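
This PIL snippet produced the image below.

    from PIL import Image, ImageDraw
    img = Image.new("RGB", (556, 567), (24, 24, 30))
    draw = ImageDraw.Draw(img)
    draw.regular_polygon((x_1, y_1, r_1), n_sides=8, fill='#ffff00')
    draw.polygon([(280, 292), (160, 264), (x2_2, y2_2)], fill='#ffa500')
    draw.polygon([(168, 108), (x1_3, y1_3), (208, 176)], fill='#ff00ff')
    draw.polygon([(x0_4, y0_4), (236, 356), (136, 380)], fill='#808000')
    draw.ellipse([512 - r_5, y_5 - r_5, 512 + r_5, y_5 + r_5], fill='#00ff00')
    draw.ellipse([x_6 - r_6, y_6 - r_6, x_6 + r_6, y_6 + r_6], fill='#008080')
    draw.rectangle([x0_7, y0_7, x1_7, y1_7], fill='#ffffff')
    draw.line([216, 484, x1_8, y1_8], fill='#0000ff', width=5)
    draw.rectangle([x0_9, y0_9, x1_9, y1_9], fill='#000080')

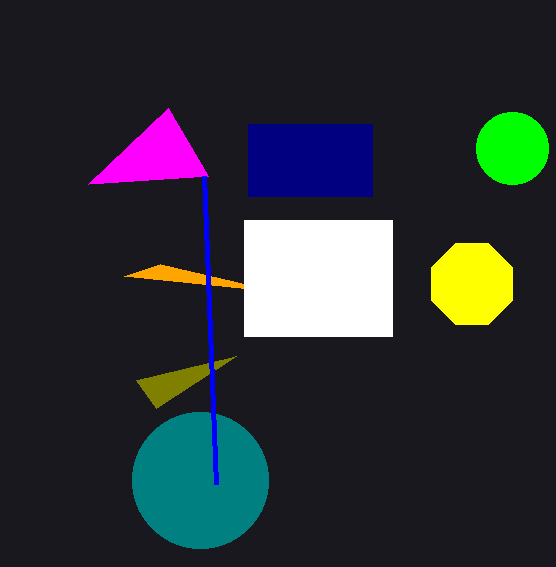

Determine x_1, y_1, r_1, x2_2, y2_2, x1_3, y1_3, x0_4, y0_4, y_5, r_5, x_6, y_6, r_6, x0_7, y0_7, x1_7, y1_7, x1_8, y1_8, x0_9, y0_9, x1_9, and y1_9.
x_1 = 472
y_1 = 284
r_1 = 44
x2_2 = 124
y2_2 = 276
x1_3 = 88
y1_3 = 184
x0_4 = 156
y0_4 = 408
y_5 = 148
r_5 = 36
x_6 = 200
y_6 = 480
r_6 = 68
x0_7 = 244
y0_7 = 220
x1_7 = 392
y1_7 = 336
x1_8 = 204
y1_8 = 176
x0_9 = 248
y0_9 = 124
x1_9 = 372
y1_9 = 196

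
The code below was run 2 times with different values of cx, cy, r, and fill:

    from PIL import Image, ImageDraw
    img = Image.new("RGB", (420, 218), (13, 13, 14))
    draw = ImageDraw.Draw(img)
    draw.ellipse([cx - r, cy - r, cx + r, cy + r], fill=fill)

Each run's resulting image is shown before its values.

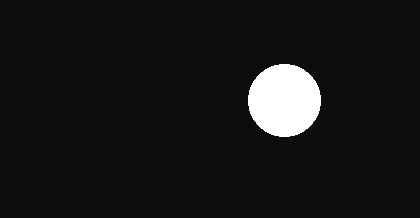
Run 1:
cx = 284; cy = 100; r = 36; fill = 'white'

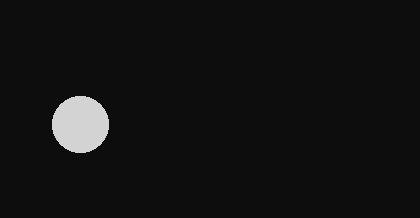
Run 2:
cx = 80
cy = 124
r = 28
fill = 'lightgray'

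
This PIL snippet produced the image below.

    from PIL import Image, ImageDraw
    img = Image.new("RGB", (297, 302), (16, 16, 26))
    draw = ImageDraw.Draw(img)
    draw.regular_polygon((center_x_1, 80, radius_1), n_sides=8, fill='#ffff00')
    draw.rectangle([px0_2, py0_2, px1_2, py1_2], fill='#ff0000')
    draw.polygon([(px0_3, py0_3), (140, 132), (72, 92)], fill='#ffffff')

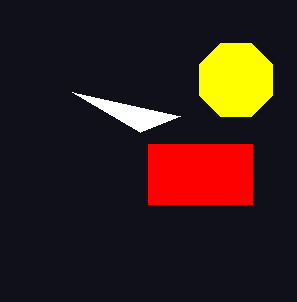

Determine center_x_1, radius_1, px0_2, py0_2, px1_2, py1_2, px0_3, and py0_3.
center_x_1 = 236, radius_1 = 40, px0_2 = 148, py0_2 = 144, px1_2 = 252, py1_2 = 204, px0_3 = 180, py0_3 = 116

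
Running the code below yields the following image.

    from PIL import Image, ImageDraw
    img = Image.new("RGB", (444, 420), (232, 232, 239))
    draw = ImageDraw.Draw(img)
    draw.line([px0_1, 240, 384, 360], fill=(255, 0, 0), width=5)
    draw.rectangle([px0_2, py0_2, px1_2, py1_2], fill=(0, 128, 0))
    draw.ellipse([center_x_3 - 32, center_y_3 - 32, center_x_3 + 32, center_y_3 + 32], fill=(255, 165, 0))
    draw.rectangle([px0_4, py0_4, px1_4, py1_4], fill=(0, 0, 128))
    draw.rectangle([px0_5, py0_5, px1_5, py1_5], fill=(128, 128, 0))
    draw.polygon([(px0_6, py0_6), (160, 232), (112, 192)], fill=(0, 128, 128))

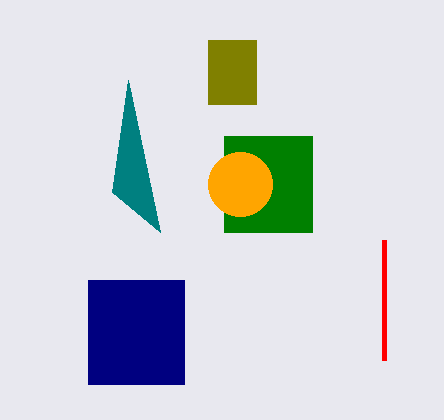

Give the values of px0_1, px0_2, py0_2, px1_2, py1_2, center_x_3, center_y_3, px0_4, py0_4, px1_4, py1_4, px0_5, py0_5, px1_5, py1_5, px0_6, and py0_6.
px0_1 = 384; px0_2 = 224; py0_2 = 136; px1_2 = 312; py1_2 = 232; center_x_3 = 240; center_y_3 = 184; px0_4 = 88; py0_4 = 280; px1_4 = 184; py1_4 = 384; px0_5 = 208; py0_5 = 40; px1_5 = 256; py1_5 = 104; px0_6 = 128; py0_6 = 80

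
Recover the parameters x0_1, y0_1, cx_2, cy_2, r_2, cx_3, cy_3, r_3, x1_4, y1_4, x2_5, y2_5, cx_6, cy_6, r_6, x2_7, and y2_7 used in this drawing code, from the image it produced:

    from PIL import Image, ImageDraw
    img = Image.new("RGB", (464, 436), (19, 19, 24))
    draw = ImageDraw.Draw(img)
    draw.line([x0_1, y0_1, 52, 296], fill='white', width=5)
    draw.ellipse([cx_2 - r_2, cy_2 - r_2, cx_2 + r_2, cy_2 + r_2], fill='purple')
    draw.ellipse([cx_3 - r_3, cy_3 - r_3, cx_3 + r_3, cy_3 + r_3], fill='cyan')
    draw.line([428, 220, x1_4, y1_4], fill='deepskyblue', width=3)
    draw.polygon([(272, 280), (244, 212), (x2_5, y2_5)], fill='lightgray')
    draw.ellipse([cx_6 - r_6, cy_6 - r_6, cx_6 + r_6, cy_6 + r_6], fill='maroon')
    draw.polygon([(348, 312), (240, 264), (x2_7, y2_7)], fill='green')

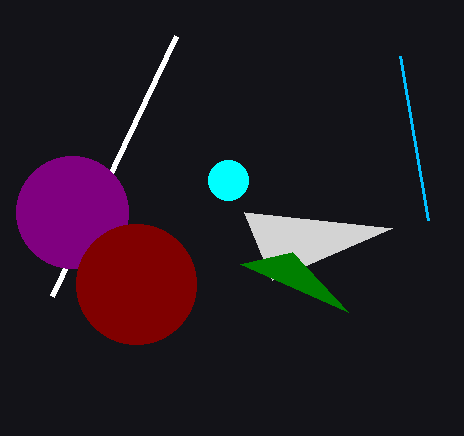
x0_1 = 176, y0_1 = 36, cx_2 = 72, cy_2 = 212, r_2 = 56, cx_3 = 228, cy_3 = 180, r_3 = 20, x1_4 = 400, y1_4 = 56, x2_5 = 392, y2_5 = 228, cx_6 = 136, cy_6 = 284, r_6 = 60, x2_7 = 292, y2_7 = 252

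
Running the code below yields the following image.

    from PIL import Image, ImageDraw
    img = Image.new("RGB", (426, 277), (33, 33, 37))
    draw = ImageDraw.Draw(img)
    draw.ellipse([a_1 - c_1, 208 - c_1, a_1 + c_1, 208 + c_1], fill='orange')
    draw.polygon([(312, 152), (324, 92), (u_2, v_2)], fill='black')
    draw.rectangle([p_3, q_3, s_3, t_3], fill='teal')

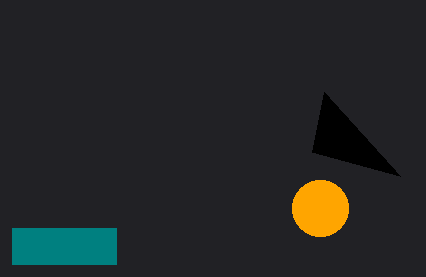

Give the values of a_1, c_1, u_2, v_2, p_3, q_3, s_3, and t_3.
a_1 = 320, c_1 = 28, u_2 = 400, v_2 = 176, p_3 = 12, q_3 = 228, s_3 = 116, t_3 = 264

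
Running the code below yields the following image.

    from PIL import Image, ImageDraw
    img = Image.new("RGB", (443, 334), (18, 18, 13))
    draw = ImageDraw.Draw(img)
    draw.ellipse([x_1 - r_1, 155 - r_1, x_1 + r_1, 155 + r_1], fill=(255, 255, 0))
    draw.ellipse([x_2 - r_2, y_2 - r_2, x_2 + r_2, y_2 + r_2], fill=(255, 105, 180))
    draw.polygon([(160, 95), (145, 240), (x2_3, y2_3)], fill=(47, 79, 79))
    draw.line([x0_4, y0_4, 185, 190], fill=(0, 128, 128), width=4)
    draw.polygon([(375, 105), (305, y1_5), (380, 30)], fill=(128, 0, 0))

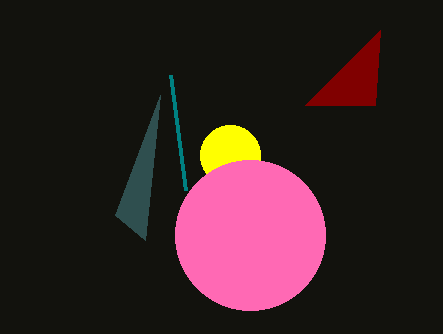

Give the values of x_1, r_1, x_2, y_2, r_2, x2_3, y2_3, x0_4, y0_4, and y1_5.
x_1 = 230; r_1 = 30; x_2 = 250; y_2 = 235; r_2 = 75; x2_3 = 115; y2_3 = 215; x0_4 = 170; y0_4 = 75; y1_5 = 105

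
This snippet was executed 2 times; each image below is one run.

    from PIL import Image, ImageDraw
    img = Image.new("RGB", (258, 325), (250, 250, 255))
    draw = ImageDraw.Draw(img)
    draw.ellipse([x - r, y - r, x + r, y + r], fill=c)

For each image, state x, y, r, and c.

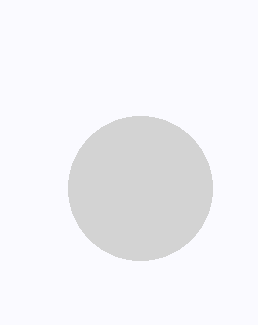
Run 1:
x = 140
y = 188
r = 72
c = 'lightgray'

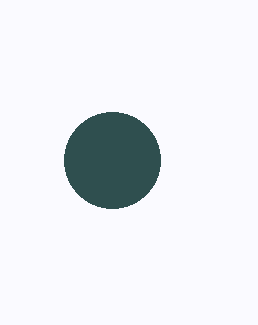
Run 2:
x = 112, y = 160, r = 48, c = 'darkslategray'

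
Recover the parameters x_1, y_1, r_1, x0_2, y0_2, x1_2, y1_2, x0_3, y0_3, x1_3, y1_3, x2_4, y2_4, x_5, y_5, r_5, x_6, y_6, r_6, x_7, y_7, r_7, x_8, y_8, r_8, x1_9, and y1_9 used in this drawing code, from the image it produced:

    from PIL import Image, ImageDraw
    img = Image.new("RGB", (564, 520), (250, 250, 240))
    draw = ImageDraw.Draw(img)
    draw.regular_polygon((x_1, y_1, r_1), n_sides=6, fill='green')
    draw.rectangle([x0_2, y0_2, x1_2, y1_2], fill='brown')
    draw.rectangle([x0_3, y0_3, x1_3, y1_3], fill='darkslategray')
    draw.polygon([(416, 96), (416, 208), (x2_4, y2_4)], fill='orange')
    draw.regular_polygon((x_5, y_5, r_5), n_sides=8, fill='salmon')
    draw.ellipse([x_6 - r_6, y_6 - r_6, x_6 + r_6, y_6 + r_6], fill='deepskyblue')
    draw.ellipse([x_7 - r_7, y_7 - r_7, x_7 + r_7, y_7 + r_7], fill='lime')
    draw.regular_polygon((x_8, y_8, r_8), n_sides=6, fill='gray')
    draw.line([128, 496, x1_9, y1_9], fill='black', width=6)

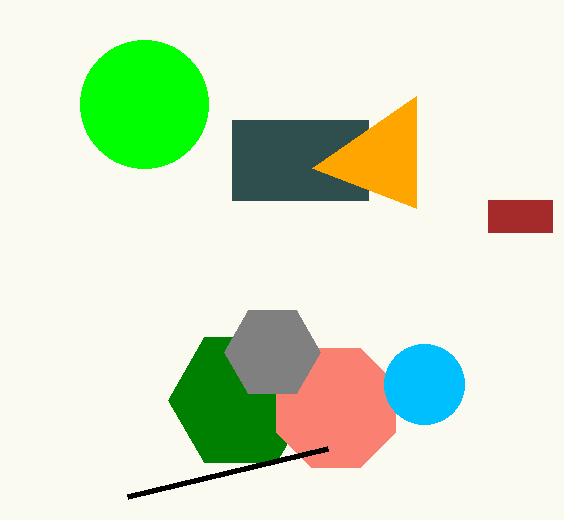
x_1 = 240
y_1 = 400
r_1 = 72
x0_2 = 488
y0_2 = 200
x1_2 = 552
y1_2 = 232
x0_3 = 232
y0_3 = 120
x1_3 = 368
y1_3 = 200
x2_4 = 312
y2_4 = 168
x_5 = 336
y_5 = 408
r_5 = 64
x_6 = 424
y_6 = 384
r_6 = 40
x_7 = 144
y_7 = 104
r_7 = 64
x_8 = 272
y_8 = 352
r_8 = 48
x1_9 = 328
y1_9 = 448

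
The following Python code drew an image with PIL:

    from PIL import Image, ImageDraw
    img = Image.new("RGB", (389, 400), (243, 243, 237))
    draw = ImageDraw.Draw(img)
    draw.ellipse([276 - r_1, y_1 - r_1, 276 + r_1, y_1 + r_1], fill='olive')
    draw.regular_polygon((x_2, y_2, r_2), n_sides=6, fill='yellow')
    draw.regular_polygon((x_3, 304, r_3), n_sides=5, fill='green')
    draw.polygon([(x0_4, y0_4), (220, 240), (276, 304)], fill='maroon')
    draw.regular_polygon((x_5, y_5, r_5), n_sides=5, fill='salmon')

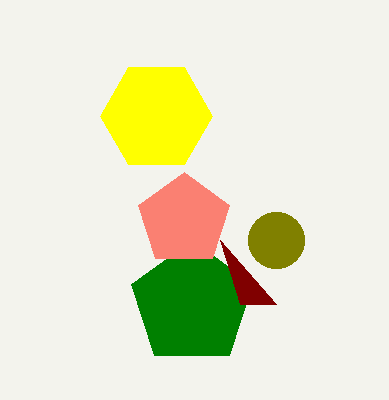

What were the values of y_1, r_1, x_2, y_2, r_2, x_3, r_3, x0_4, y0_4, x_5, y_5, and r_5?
y_1 = 240; r_1 = 28; x_2 = 156; y_2 = 116; r_2 = 56; x_3 = 192; r_3 = 64; x0_4 = 240; y0_4 = 304; x_5 = 184; y_5 = 220; r_5 = 48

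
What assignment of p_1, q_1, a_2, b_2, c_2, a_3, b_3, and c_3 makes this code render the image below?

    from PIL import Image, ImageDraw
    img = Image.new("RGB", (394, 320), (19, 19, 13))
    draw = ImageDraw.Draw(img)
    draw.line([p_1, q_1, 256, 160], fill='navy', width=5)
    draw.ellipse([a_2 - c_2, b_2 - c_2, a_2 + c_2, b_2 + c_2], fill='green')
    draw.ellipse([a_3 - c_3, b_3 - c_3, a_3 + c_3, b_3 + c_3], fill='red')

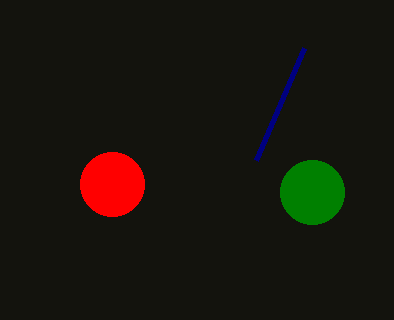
p_1 = 304, q_1 = 48, a_2 = 312, b_2 = 192, c_2 = 32, a_3 = 112, b_3 = 184, c_3 = 32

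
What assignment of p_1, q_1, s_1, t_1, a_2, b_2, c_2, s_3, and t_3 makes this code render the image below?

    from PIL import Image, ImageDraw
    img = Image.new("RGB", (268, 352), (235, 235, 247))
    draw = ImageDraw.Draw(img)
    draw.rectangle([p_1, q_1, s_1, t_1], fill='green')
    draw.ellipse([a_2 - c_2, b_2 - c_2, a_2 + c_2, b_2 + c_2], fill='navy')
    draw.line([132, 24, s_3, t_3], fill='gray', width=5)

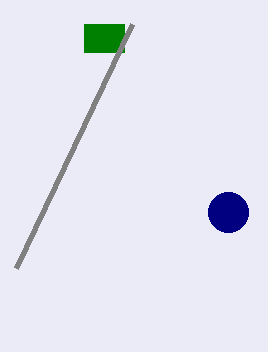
p_1 = 84; q_1 = 24; s_1 = 124; t_1 = 52; a_2 = 228; b_2 = 212; c_2 = 20; s_3 = 16; t_3 = 268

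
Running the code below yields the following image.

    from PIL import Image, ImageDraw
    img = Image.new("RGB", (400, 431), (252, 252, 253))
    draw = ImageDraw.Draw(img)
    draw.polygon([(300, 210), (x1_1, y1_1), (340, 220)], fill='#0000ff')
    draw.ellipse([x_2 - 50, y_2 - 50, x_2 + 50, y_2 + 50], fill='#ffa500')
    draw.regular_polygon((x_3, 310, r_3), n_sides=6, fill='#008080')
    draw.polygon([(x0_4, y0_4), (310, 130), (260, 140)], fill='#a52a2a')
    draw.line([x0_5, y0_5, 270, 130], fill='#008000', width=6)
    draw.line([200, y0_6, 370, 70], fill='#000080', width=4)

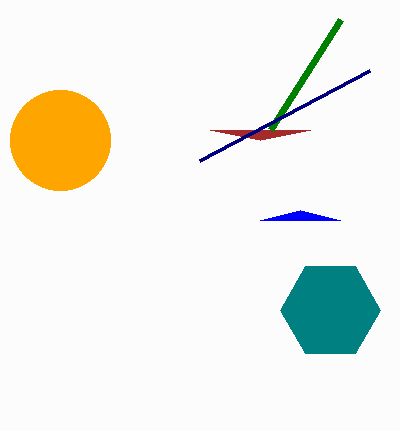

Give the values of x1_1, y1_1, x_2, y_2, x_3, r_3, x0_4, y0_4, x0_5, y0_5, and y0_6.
x1_1 = 260
y1_1 = 220
x_2 = 60
y_2 = 140
x_3 = 330
r_3 = 50
x0_4 = 210
y0_4 = 130
x0_5 = 340
y0_5 = 20
y0_6 = 160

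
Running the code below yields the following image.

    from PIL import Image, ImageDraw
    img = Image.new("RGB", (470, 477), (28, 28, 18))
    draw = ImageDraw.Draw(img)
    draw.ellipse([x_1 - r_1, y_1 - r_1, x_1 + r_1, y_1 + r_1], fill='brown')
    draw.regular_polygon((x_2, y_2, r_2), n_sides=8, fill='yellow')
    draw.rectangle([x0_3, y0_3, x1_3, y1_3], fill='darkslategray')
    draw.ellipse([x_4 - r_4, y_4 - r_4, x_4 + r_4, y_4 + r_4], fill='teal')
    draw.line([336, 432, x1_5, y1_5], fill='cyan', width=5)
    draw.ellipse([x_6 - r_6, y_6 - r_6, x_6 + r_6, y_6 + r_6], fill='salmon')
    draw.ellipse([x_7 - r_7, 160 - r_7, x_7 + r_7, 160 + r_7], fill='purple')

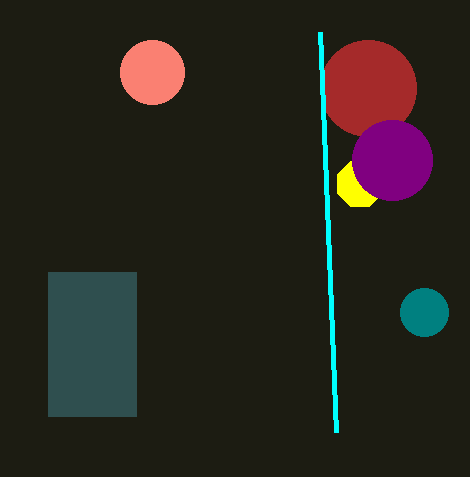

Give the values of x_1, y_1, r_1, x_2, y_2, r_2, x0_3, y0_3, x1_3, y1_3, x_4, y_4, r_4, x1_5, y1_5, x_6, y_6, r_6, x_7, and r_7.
x_1 = 368; y_1 = 88; r_1 = 48; x_2 = 360; y_2 = 184; r_2 = 24; x0_3 = 48; y0_3 = 272; x1_3 = 136; y1_3 = 416; x_4 = 424; y_4 = 312; r_4 = 24; x1_5 = 320; y1_5 = 32; x_6 = 152; y_6 = 72; r_6 = 32; x_7 = 392; r_7 = 40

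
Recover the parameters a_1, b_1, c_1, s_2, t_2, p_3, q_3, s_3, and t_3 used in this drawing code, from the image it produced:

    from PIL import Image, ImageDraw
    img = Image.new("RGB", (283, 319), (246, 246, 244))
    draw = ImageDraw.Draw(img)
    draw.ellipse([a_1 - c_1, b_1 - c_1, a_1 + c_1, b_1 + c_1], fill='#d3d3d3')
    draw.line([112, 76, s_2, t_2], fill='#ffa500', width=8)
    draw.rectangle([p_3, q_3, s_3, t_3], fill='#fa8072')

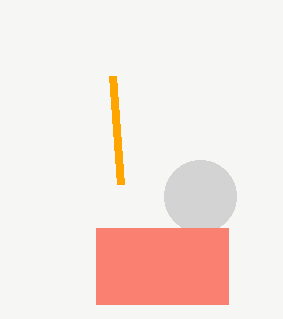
a_1 = 200, b_1 = 196, c_1 = 36, s_2 = 120, t_2 = 184, p_3 = 96, q_3 = 228, s_3 = 228, t_3 = 304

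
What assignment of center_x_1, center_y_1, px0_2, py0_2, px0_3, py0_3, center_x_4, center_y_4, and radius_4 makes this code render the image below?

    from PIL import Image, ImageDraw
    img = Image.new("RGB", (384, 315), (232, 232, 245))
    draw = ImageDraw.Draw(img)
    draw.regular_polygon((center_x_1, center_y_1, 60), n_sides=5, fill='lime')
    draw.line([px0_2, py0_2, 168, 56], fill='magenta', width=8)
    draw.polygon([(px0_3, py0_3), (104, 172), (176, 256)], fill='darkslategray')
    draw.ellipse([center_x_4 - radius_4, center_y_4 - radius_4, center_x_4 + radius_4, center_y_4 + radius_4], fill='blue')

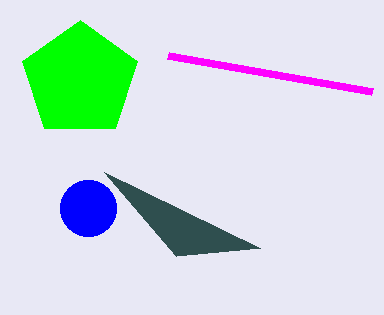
center_x_1 = 80, center_y_1 = 80, px0_2 = 372, py0_2 = 92, px0_3 = 260, py0_3 = 248, center_x_4 = 88, center_y_4 = 208, radius_4 = 28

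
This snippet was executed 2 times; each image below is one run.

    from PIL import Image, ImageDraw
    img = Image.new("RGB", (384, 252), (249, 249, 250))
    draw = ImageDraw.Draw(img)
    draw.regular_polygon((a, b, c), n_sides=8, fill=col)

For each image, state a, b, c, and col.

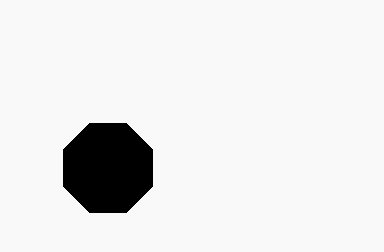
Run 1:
a = 108
b = 168
c = 48
col = 'black'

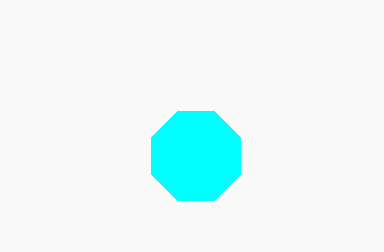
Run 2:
a = 196; b = 156; c = 48; col = 'cyan'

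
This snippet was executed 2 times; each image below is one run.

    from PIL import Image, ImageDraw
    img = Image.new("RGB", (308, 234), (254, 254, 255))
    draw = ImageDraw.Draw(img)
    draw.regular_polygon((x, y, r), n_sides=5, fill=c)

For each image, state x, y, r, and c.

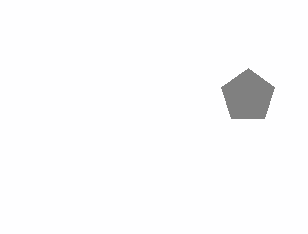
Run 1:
x = 248, y = 96, r = 28, c = 'gray'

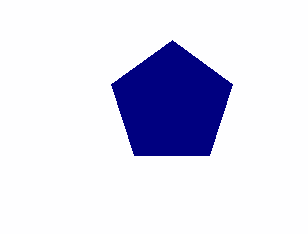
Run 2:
x = 172, y = 104, r = 64, c = 'navy'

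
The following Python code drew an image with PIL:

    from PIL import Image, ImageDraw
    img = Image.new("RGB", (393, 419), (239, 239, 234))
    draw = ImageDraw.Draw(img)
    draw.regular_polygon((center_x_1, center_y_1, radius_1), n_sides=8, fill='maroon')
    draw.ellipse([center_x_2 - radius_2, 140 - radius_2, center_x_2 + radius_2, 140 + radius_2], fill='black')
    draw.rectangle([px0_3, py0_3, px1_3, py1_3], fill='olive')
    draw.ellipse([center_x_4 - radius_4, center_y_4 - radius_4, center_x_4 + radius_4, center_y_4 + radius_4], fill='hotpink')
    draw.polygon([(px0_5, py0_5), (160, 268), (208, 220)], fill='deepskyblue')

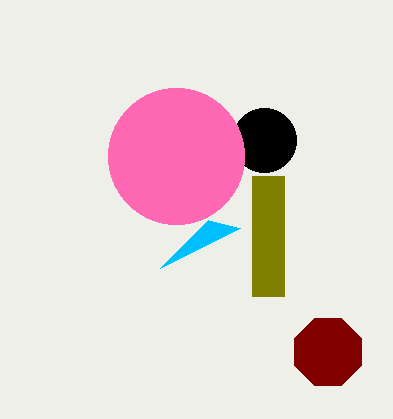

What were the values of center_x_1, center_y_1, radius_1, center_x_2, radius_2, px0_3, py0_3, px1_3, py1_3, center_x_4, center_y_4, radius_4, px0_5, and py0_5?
center_x_1 = 328
center_y_1 = 352
radius_1 = 36
center_x_2 = 264
radius_2 = 32
px0_3 = 252
py0_3 = 176
px1_3 = 284
py1_3 = 296
center_x_4 = 176
center_y_4 = 156
radius_4 = 68
px0_5 = 240
py0_5 = 228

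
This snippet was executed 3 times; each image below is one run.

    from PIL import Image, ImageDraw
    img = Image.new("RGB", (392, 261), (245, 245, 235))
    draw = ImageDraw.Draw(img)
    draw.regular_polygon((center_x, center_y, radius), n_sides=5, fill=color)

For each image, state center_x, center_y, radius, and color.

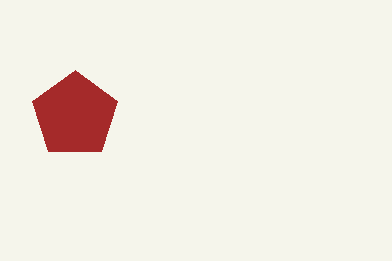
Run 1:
center_x = 75, center_y = 115, radius = 45, color = 'brown'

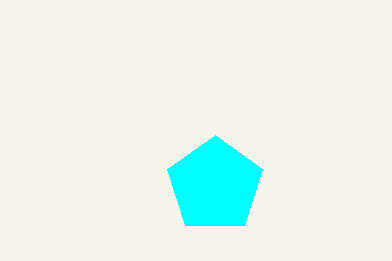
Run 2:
center_x = 215, center_y = 185, radius = 50, color = 'cyan'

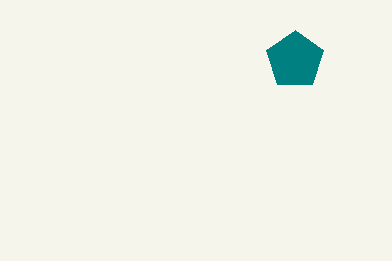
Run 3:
center_x = 295; center_y = 60; radius = 30; color = 'teal'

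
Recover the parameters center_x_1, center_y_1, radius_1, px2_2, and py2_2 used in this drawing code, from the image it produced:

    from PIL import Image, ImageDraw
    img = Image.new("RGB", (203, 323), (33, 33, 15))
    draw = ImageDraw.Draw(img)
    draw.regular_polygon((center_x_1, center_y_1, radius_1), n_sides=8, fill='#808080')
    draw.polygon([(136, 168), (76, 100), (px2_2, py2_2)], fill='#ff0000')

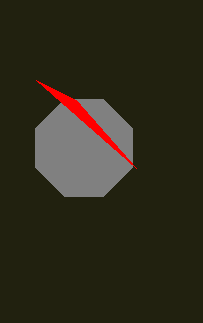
center_x_1 = 84, center_y_1 = 148, radius_1 = 52, px2_2 = 36, py2_2 = 80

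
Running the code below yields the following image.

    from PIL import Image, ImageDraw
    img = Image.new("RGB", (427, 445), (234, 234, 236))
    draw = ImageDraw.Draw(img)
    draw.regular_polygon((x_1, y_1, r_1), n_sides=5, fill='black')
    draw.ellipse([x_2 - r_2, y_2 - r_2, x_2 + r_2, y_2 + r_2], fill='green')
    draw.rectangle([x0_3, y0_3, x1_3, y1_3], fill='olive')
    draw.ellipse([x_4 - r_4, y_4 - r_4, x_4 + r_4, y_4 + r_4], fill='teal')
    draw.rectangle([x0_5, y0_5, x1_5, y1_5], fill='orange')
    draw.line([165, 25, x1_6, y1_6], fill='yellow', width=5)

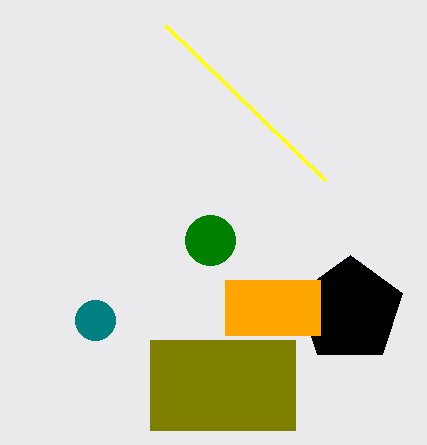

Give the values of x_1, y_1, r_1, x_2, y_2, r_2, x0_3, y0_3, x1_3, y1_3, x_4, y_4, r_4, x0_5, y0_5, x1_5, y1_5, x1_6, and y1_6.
x_1 = 350; y_1 = 310; r_1 = 55; x_2 = 210; y_2 = 240; r_2 = 25; x0_3 = 150; y0_3 = 340; x1_3 = 295; y1_3 = 430; x_4 = 95; y_4 = 320; r_4 = 20; x0_5 = 225; y0_5 = 280; x1_5 = 320; y1_5 = 335; x1_6 = 325; y1_6 = 180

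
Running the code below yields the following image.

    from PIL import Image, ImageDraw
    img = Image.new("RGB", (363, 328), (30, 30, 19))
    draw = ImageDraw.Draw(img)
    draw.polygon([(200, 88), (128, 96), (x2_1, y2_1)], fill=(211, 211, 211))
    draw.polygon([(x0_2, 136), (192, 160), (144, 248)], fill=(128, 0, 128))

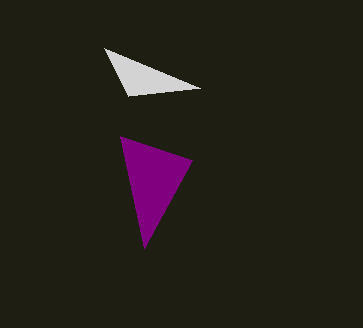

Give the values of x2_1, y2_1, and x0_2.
x2_1 = 104
y2_1 = 48
x0_2 = 120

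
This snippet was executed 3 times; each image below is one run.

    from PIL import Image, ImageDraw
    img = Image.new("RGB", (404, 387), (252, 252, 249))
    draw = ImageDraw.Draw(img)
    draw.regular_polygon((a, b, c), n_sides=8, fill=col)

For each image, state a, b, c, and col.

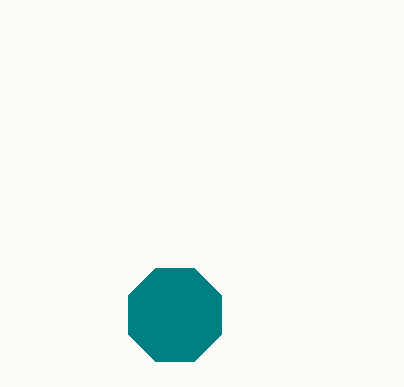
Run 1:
a = 175
b = 315
c = 50
col = 'teal'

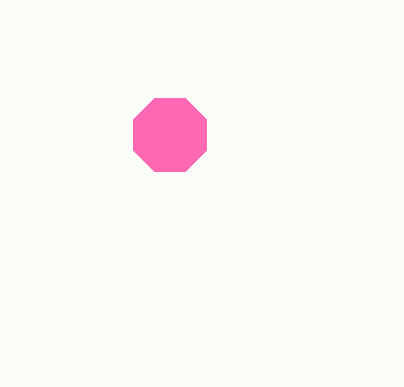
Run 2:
a = 170, b = 135, c = 40, col = 'hotpink'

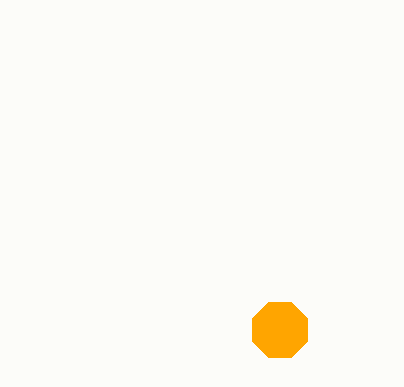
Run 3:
a = 280
b = 330
c = 30
col = 'orange'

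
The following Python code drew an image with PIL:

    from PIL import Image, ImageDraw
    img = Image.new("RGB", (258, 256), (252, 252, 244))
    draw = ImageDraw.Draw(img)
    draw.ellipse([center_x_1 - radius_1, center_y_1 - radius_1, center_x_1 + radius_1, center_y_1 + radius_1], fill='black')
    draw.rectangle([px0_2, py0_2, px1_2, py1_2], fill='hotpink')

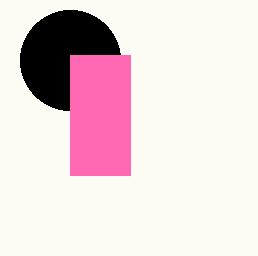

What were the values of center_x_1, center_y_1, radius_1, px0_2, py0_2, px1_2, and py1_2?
center_x_1 = 70
center_y_1 = 60
radius_1 = 50
px0_2 = 70
py0_2 = 55
px1_2 = 130
py1_2 = 175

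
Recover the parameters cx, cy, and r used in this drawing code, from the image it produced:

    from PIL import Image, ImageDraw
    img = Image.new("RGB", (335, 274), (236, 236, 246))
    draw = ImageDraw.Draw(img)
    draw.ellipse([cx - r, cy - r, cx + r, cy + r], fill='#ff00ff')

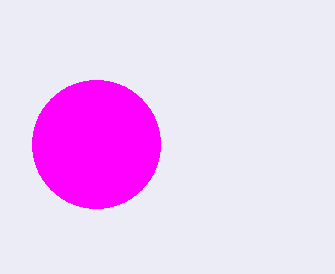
cx = 96, cy = 144, r = 64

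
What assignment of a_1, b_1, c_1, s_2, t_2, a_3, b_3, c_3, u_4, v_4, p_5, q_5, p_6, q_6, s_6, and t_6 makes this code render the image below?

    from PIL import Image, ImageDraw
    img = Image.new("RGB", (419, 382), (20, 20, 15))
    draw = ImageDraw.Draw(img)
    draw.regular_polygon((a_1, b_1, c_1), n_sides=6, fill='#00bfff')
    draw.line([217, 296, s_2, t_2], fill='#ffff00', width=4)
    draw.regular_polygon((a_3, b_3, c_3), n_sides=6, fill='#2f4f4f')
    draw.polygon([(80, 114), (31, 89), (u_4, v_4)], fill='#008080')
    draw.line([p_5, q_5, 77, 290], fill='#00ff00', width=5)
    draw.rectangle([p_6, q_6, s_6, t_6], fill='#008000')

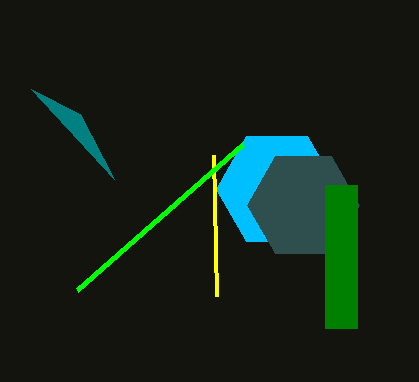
a_1 = 277, b_1 = 189, c_1 = 61, s_2 = 214, t_2 = 155, a_3 = 303, b_3 = 205, c_3 = 56, u_4 = 114, v_4 = 179, p_5 = 243, q_5 = 144, p_6 = 325, q_6 = 185, s_6 = 357, t_6 = 328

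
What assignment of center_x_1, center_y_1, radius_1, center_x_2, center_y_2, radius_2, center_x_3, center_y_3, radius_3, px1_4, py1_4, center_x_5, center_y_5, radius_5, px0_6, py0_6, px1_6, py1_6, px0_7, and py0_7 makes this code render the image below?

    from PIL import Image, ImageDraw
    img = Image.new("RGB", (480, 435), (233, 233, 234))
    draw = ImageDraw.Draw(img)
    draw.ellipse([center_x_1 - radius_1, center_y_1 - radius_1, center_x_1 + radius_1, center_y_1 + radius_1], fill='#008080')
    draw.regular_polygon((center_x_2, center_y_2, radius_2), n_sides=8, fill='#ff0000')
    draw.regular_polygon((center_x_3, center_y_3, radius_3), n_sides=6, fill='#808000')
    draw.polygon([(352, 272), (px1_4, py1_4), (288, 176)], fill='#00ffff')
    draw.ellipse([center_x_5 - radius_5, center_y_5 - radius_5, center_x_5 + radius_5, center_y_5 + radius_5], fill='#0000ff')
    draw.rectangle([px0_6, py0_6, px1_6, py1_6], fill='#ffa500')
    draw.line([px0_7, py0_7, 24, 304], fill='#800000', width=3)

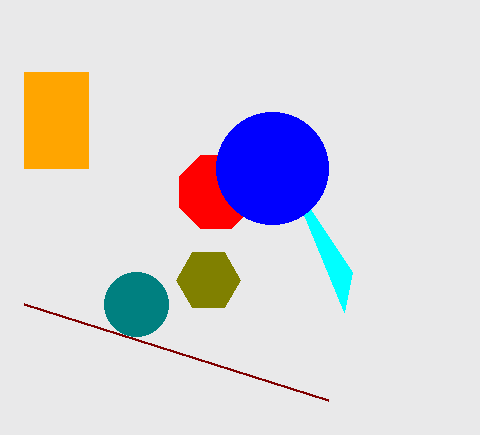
center_x_1 = 136, center_y_1 = 304, radius_1 = 32, center_x_2 = 216, center_y_2 = 192, radius_2 = 40, center_x_3 = 208, center_y_3 = 280, radius_3 = 32, px1_4 = 344, py1_4 = 312, center_x_5 = 272, center_y_5 = 168, radius_5 = 56, px0_6 = 24, py0_6 = 72, px1_6 = 88, py1_6 = 168, px0_7 = 328, py0_7 = 400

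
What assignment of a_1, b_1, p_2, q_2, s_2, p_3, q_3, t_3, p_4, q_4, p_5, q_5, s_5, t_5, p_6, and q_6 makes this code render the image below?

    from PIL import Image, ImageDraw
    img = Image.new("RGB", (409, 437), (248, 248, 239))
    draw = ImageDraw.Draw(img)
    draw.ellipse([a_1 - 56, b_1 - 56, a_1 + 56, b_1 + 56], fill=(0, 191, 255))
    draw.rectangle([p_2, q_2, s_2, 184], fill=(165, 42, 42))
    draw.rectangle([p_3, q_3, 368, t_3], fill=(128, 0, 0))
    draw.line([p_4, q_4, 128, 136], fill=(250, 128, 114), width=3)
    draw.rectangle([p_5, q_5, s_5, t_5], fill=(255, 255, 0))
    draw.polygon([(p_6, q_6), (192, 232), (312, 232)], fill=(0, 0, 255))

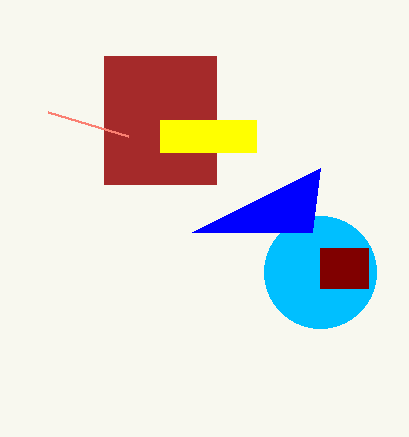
a_1 = 320
b_1 = 272
p_2 = 104
q_2 = 56
s_2 = 216
p_3 = 320
q_3 = 248
t_3 = 288
p_4 = 48
q_4 = 112
p_5 = 160
q_5 = 120
s_5 = 256
t_5 = 152
p_6 = 320
q_6 = 168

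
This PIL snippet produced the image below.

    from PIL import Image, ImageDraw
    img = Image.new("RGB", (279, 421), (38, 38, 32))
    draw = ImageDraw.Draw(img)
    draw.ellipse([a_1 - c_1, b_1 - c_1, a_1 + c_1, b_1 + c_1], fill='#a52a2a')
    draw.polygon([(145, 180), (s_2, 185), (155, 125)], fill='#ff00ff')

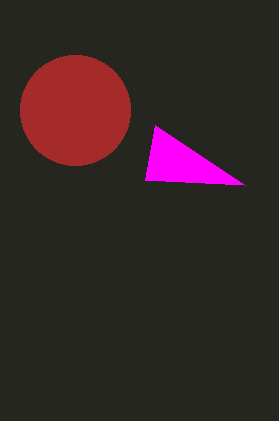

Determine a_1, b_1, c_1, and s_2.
a_1 = 75, b_1 = 110, c_1 = 55, s_2 = 245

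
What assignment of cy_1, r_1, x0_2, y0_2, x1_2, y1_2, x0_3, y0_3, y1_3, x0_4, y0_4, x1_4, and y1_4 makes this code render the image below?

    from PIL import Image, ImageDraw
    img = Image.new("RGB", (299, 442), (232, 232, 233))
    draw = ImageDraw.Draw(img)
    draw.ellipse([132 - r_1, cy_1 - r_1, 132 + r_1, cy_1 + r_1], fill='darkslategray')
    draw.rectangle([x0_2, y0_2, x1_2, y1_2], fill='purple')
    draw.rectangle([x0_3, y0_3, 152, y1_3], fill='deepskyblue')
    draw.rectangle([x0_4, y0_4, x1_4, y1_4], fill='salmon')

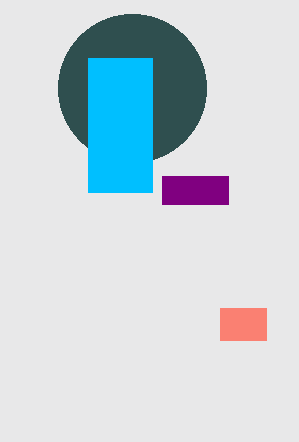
cy_1 = 88; r_1 = 74; x0_2 = 162; y0_2 = 176; x1_2 = 228; y1_2 = 204; x0_3 = 88; y0_3 = 58; y1_3 = 192; x0_4 = 220; y0_4 = 308; x1_4 = 266; y1_4 = 340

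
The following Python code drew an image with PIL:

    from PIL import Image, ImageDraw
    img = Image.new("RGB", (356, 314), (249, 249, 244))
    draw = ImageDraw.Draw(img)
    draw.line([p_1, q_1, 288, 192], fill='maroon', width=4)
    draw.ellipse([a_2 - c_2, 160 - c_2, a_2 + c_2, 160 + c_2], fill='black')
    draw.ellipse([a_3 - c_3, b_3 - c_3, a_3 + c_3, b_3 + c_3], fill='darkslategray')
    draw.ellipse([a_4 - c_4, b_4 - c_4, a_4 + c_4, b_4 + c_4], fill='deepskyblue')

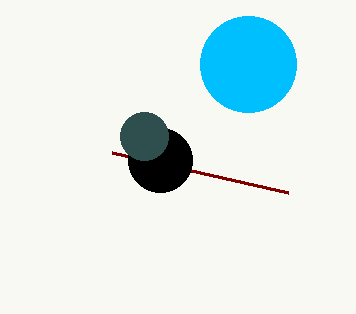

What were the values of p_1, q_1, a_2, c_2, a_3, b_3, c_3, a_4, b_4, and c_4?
p_1 = 112
q_1 = 152
a_2 = 160
c_2 = 32
a_3 = 144
b_3 = 136
c_3 = 24
a_4 = 248
b_4 = 64
c_4 = 48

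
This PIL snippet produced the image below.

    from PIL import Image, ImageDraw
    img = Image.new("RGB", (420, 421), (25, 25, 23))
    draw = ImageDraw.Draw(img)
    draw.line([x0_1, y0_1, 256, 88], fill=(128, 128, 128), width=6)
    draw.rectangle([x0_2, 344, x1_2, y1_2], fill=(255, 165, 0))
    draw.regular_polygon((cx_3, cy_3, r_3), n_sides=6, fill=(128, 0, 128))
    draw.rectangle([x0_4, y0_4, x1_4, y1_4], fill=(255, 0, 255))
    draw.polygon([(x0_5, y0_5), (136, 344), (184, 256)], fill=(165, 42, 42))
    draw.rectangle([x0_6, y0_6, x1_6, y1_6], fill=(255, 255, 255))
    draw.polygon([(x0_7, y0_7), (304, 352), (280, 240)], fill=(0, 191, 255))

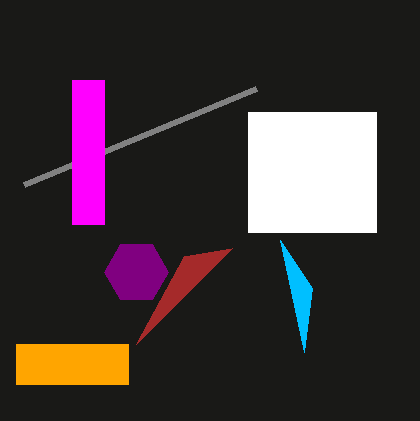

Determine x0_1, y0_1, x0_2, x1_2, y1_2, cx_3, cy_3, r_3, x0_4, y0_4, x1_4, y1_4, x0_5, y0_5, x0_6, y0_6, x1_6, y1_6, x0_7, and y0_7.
x0_1 = 24, y0_1 = 184, x0_2 = 16, x1_2 = 128, y1_2 = 384, cx_3 = 136, cy_3 = 272, r_3 = 32, x0_4 = 72, y0_4 = 80, x1_4 = 104, y1_4 = 224, x0_5 = 232, y0_5 = 248, x0_6 = 248, y0_6 = 112, x1_6 = 376, y1_6 = 232, x0_7 = 312, y0_7 = 288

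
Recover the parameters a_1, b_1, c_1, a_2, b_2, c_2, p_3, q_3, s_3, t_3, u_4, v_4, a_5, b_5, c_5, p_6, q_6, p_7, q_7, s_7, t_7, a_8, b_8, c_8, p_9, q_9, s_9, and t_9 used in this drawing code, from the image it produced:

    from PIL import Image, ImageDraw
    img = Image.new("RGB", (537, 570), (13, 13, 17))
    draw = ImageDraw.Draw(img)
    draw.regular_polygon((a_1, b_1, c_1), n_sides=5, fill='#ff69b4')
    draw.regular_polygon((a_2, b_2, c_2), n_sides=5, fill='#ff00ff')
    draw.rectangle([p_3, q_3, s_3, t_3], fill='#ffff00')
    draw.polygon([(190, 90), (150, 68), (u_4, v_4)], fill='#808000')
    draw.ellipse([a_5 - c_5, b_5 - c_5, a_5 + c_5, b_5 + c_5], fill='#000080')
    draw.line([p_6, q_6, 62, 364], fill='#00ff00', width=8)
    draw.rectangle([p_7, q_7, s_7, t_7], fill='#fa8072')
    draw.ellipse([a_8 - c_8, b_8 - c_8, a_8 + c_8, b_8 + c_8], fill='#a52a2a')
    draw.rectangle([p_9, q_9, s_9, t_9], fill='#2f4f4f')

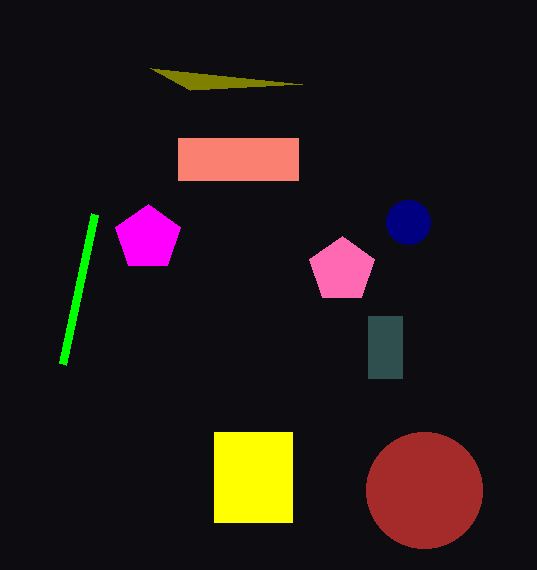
a_1 = 342; b_1 = 270; c_1 = 34; a_2 = 148; b_2 = 238; c_2 = 34; p_3 = 214; q_3 = 432; s_3 = 292; t_3 = 522; u_4 = 302; v_4 = 84; a_5 = 408; b_5 = 222; c_5 = 22; p_6 = 94; q_6 = 214; p_7 = 178; q_7 = 138; s_7 = 298; t_7 = 180; a_8 = 424; b_8 = 490; c_8 = 58; p_9 = 368; q_9 = 316; s_9 = 402; t_9 = 378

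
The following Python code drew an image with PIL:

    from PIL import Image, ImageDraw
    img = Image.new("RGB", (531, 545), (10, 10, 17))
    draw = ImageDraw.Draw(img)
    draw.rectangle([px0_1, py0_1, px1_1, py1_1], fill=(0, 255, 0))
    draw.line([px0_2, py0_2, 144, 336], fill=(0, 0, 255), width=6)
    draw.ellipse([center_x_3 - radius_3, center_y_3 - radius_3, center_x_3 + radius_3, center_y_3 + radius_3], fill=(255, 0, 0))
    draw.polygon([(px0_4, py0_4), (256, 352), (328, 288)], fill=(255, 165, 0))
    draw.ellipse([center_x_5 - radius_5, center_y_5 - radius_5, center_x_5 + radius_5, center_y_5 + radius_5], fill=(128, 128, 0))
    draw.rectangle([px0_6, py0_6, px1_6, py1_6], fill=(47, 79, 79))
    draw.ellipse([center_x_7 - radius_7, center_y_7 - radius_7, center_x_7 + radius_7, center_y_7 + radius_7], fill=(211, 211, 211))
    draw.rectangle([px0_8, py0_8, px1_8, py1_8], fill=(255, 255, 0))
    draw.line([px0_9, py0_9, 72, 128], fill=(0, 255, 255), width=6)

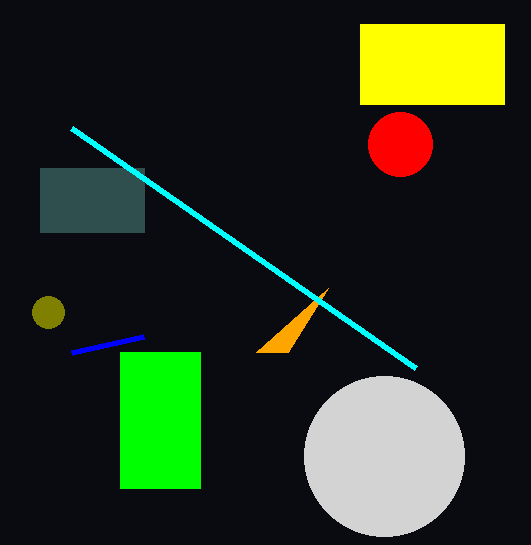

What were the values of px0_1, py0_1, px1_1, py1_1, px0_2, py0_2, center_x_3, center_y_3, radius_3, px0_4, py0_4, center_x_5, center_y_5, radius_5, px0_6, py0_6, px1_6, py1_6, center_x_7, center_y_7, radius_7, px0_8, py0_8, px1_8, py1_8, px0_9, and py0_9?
px0_1 = 120; py0_1 = 352; px1_1 = 200; py1_1 = 488; px0_2 = 72; py0_2 = 352; center_x_3 = 400; center_y_3 = 144; radius_3 = 32; px0_4 = 288; py0_4 = 352; center_x_5 = 48; center_y_5 = 312; radius_5 = 16; px0_6 = 40; py0_6 = 168; px1_6 = 144; py1_6 = 232; center_x_7 = 384; center_y_7 = 456; radius_7 = 80; px0_8 = 360; py0_8 = 24; px1_8 = 504; py1_8 = 104; px0_9 = 416; py0_9 = 368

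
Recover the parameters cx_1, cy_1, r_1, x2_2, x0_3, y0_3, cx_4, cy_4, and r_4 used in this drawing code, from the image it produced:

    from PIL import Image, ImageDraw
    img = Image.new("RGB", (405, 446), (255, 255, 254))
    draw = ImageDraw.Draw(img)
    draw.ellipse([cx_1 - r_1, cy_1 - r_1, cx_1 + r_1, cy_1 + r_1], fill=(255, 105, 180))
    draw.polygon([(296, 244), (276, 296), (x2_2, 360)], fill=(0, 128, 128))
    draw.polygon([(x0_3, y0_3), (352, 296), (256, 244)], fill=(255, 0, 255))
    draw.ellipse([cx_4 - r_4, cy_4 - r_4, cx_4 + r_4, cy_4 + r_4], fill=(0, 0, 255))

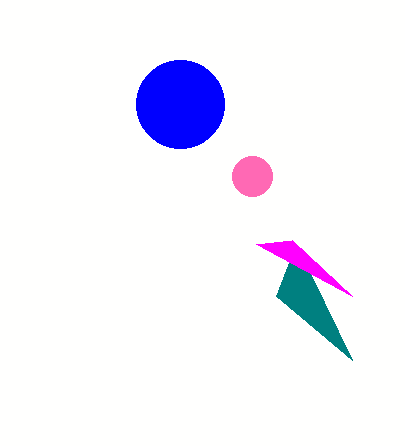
cx_1 = 252
cy_1 = 176
r_1 = 20
x2_2 = 352
x0_3 = 292
y0_3 = 240
cx_4 = 180
cy_4 = 104
r_4 = 44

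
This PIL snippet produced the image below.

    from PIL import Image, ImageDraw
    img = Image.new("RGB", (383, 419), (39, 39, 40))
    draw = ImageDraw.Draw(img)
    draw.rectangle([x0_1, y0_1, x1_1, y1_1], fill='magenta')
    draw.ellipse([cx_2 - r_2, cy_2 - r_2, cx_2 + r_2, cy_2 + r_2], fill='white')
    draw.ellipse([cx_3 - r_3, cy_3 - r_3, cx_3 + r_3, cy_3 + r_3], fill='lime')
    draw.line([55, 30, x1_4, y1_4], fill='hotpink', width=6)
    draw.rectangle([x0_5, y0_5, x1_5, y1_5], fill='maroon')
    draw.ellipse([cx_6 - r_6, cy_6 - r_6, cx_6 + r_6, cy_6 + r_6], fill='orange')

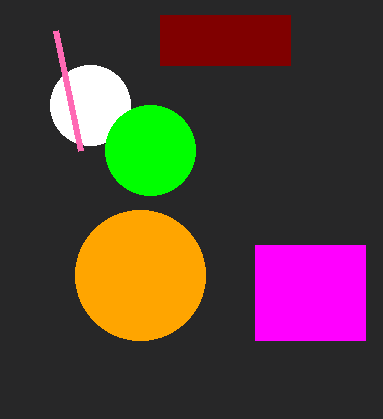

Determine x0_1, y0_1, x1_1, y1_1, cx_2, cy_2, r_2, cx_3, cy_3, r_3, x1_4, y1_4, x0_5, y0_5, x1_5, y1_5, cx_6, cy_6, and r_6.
x0_1 = 255, y0_1 = 245, x1_1 = 365, y1_1 = 340, cx_2 = 90, cy_2 = 105, r_2 = 40, cx_3 = 150, cy_3 = 150, r_3 = 45, x1_4 = 80, y1_4 = 150, x0_5 = 160, y0_5 = 15, x1_5 = 290, y1_5 = 65, cx_6 = 140, cy_6 = 275, r_6 = 65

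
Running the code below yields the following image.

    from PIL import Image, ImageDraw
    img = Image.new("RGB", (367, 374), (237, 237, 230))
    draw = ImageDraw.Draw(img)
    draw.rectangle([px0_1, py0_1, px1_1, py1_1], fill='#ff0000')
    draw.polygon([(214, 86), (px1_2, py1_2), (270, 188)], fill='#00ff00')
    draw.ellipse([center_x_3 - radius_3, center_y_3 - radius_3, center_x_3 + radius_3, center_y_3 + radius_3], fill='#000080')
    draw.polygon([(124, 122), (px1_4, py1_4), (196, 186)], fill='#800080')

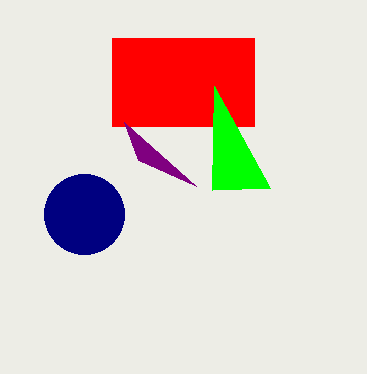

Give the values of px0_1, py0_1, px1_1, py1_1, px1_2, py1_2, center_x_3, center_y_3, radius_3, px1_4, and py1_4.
px0_1 = 112
py0_1 = 38
px1_1 = 254
py1_1 = 126
px1_2 = 212
py1_2 = 190
center_x_3 = 84
center_y_3 = 214
radius_3 = 40
px1_4 = 138
py1_4 = 160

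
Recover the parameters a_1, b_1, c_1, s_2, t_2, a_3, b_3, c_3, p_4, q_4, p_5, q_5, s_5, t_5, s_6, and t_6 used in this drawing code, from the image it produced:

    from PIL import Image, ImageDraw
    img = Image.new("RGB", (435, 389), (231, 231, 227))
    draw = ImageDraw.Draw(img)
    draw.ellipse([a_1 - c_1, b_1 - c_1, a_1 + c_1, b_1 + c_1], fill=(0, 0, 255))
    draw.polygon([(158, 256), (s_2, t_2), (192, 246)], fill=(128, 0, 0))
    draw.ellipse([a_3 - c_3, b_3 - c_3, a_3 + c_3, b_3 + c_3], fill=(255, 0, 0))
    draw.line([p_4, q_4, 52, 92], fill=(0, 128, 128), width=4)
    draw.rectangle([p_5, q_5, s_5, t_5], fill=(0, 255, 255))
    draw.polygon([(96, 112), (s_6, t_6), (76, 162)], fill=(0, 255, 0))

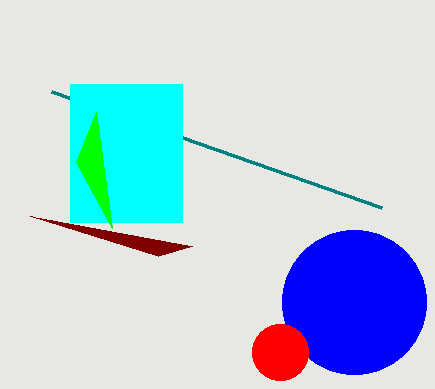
a_1 = 354, b_1 = 302, c_1 = 72, s_2 = 30, t_2 = 216, a_3 = 280, b_3 = 352, c_3 = 28, p_4 = 382, q_4 = 208, p_5 = 70, q_5 = 84, s_5 = 182, t_5 = 222, s_6 = 112, t_6 = 228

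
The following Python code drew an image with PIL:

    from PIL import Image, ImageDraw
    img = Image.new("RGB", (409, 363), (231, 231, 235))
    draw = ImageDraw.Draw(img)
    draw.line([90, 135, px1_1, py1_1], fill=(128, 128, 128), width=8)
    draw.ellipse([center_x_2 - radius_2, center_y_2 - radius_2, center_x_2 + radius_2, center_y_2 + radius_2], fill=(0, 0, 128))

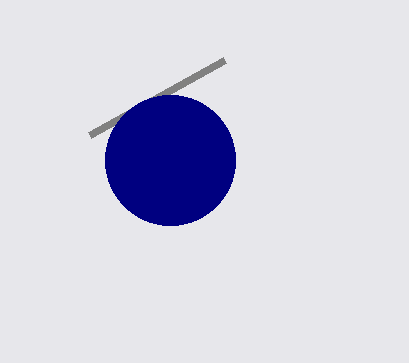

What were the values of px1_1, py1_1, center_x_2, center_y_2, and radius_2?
px1_1 = 225
py1_1 = 60
center_x_2 = 170
center_y_2 = 160
radius_2 = 65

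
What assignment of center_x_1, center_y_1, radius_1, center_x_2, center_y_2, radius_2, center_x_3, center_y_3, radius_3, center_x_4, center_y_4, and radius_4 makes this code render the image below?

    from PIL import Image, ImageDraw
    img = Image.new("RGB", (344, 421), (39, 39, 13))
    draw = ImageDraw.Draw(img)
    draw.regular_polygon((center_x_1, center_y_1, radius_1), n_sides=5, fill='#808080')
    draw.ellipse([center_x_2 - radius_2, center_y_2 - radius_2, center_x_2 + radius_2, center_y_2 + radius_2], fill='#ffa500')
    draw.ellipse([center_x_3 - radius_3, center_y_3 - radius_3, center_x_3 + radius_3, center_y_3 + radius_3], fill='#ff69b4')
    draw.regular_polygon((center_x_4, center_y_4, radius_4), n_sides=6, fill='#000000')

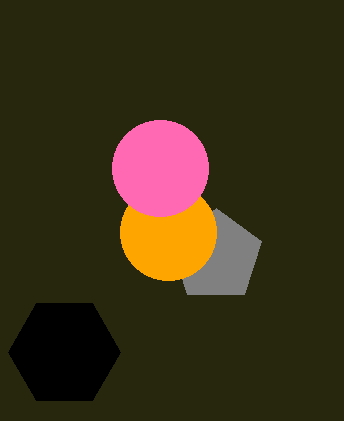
center_x_1 = 216; center_y_1 = 256; radius_1 = 48; center_x_2 = 168; center_y_2 = 232; radius_2 = 48; center_x_3 = 160; center_y_3 = 168; radius_3 = 48; center_x_4 = 64; center_y_4 = 352; radius_4 = 56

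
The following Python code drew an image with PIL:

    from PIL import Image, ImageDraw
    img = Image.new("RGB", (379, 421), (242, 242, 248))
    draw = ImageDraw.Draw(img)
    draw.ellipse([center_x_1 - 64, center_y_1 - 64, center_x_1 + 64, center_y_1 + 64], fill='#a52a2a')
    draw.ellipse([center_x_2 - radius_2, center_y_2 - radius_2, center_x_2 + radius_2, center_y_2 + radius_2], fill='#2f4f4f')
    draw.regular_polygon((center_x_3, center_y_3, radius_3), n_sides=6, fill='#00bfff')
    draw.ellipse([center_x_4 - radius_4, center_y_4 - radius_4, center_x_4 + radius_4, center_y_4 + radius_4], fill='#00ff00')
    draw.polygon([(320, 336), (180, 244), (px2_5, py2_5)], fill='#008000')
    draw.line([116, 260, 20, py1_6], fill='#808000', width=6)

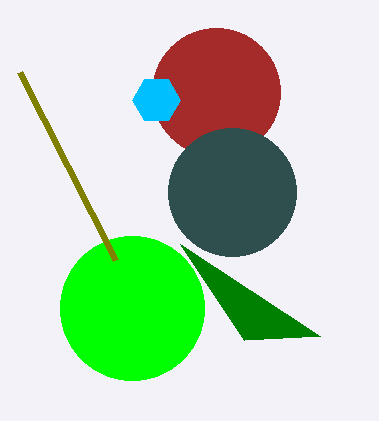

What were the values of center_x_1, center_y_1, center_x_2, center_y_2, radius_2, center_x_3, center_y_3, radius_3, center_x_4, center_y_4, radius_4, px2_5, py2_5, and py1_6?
center_x_1 = 216
center_y_1 = 92
center_x_2 = 232
center_y_2 = 192
radius_2 = 64
center_x_3 = 156
center_y_3 = 100
radius_3 = 24
center_x_4 = 132
center_y_4 = 308
radius_4 = 72
px2_5 = 244
py2_5 = 340
py1_6 = 72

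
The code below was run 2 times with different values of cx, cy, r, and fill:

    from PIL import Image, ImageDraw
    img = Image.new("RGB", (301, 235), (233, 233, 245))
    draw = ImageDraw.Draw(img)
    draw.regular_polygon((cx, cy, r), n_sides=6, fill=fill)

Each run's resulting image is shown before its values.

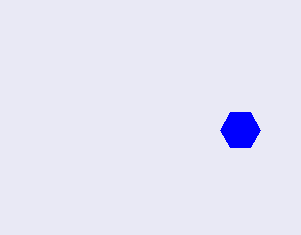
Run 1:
cx = 240, cy = 130, r = 20, fill = 'blue'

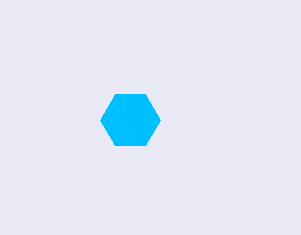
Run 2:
cx = 130, cy = 120, r = 30, fill = 'deepskyblue'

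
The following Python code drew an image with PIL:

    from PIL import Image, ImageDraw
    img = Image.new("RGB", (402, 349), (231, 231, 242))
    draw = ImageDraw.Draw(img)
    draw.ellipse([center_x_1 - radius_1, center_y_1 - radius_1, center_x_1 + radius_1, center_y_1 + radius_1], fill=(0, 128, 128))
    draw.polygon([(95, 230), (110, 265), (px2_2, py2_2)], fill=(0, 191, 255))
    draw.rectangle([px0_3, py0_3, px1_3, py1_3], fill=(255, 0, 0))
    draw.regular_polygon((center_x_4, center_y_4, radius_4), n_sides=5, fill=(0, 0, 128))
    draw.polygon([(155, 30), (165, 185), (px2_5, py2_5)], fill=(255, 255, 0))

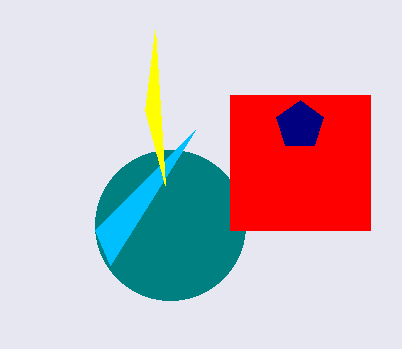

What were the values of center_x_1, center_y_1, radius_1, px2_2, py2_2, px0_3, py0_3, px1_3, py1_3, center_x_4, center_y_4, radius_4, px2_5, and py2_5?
center_x_1 = 170
center_y_1 = 225
radius_1 = 75
px2_2 = 195
py2_2 = 130
px0_3 = 230
py0_3 = 95
px1_3 = 370
py1_3 = 230
center_x_4 = 300
center_y_4 = 125
radius_4 = 25
px2_5 = 145
py2_5 = 110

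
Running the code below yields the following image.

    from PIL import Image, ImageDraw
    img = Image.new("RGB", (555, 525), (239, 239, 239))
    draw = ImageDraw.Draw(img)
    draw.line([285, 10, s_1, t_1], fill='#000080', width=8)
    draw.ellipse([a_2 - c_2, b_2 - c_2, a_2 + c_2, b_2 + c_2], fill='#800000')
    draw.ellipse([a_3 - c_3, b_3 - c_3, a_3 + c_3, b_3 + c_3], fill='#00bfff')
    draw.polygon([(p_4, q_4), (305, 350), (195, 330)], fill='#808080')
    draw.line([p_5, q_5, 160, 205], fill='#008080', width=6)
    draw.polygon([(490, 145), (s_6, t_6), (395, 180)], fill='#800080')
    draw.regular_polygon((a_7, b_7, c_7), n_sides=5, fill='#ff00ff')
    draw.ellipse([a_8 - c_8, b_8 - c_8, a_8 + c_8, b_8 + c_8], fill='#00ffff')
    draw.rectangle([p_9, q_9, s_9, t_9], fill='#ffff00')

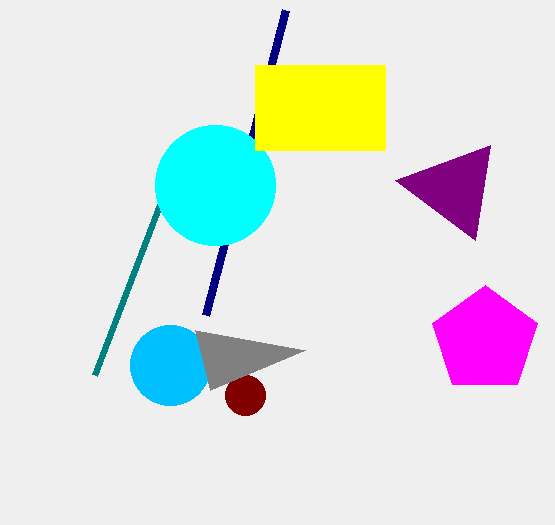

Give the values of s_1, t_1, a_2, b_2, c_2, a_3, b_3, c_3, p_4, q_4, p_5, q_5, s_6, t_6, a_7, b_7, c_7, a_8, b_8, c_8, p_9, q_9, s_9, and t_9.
s_1 = 205
t_1 = 315
a_2 = 245
b_2 = 395
c_2 = 20
a_3 = 170
b_3 = 365
c_3 = 40
p_4 = 210
q_4 = 390
p_5 = 95
q_5 = 375
s_6 = 475
t_6 = 240
a_7 = 485
b_7 = 340
c_7 = 55
a_8 = 215
b_8 = 185
c_8 = 60
p_9 = 255
q_9 = 65
s_9 = 385
t_9 = 150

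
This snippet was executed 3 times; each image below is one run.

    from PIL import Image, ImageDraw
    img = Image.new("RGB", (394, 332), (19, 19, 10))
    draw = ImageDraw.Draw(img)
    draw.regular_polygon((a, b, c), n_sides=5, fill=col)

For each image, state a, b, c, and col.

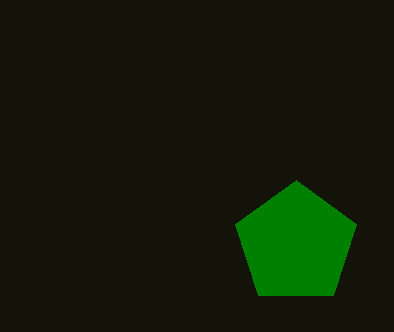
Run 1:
a = 296, b = 244, c = 64, col = 'green'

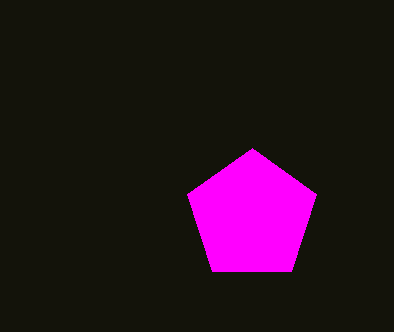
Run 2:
a = 252
b = 216
c = 68
col = 'magenta'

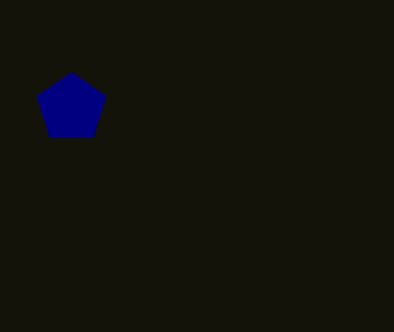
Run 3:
a = 72
b = 108
c = 36
col = 'navy'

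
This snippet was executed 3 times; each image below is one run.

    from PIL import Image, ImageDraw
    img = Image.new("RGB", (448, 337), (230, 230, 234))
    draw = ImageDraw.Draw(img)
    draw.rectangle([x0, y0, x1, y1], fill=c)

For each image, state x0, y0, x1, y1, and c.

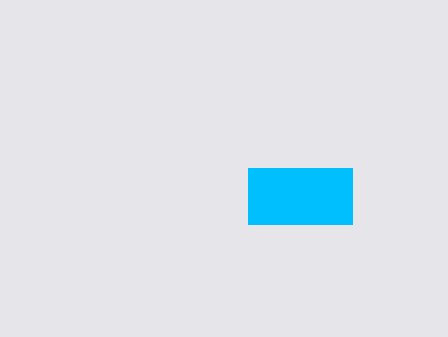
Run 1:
x0 = 248, y0 = 168, x1 = 352, y1 = 224, c = 'deepskyblue'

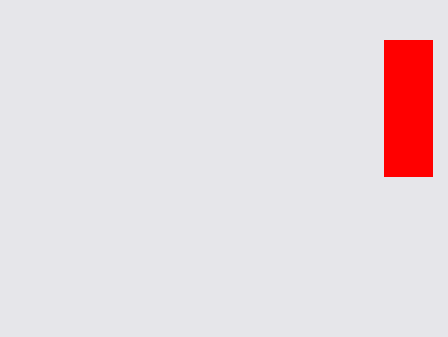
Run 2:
x0 = 384; y0 = 40; x1 = 432; y1 = 176; c = 'red'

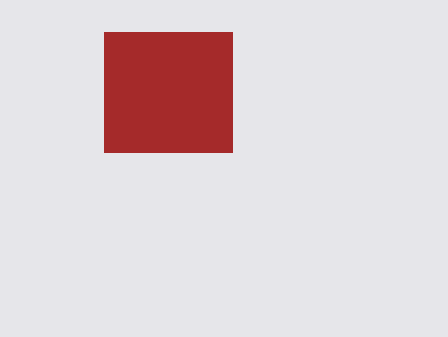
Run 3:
x0 = 104, y0 = 32, x1 = 232, y1 = 152, c = 'brown'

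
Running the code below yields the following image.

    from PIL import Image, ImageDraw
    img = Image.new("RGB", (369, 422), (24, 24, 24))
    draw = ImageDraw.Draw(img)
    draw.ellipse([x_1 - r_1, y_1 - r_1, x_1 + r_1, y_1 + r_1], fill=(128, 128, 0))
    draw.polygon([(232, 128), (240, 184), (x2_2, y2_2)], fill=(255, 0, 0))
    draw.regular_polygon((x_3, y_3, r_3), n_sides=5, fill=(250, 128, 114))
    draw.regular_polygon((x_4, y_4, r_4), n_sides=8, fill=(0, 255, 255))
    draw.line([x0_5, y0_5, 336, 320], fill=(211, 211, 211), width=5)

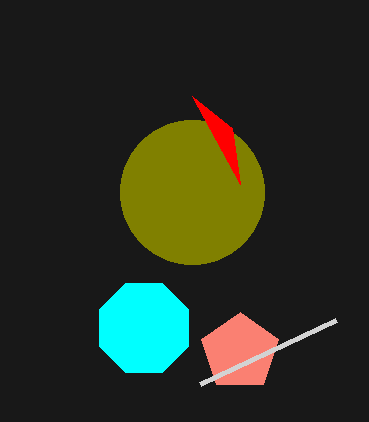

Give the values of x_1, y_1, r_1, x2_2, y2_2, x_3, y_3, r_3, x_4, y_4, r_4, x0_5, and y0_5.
x_1 = 192; y_1 = 192; r_1 = 72; x2_2 = 192; y2_2 = 96; x_3 = 240; y_3 = 352; r_3 = 40; x_4 = 144; y_4 = 328; r_4 = 48; x0_5 = 200; y0_5 = 384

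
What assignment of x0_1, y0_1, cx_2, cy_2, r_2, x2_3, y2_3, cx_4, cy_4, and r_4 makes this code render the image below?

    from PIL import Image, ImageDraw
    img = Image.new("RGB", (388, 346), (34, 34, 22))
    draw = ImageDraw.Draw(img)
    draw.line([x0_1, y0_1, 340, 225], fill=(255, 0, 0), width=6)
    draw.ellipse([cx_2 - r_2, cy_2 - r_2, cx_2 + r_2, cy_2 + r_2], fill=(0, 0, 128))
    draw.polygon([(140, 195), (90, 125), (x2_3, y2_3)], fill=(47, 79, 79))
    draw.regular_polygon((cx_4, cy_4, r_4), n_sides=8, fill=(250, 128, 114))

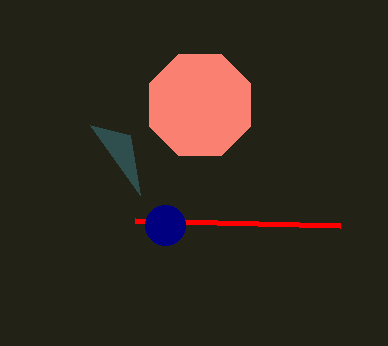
x0_1 = 135
y0_1 = 220
cx_2 = 165
cy_2 = 225
r_2 = 20
x2_3 = 130
y2_3 = 135
cx_4 = 200
cy_4 = 105
r_4 = 55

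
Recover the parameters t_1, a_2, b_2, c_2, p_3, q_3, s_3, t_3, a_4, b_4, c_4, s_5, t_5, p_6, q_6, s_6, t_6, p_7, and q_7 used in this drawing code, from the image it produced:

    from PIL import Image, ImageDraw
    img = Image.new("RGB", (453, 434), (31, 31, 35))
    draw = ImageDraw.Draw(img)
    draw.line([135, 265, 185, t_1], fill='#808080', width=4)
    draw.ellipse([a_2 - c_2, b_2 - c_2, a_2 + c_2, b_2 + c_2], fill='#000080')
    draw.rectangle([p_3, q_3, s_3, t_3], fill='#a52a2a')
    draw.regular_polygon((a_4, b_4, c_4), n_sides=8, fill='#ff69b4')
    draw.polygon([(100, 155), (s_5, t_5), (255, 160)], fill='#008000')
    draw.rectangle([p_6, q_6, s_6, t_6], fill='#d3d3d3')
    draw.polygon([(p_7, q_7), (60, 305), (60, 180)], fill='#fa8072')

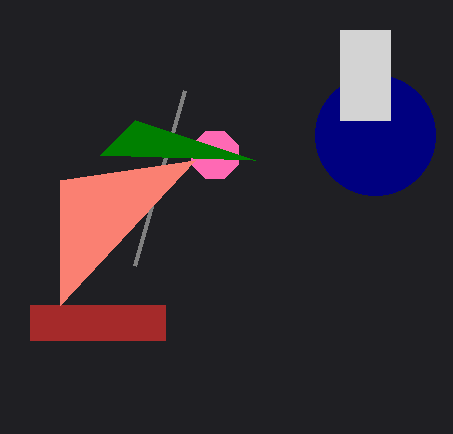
t_1 = 90
a_2 = 375
b_2 = 135
c_2 = 60
p_3 = 30
q_3 = 305
s_3 = 165
t_3 = 340
a_4 = 215
b_4 = 155
c_4 = 25
s_5 = 135
t_5 = 120
p_6 = 340
q_6 = 30
s_6 = 390
t_6 = 120
p_7 = 195
q_7 = 160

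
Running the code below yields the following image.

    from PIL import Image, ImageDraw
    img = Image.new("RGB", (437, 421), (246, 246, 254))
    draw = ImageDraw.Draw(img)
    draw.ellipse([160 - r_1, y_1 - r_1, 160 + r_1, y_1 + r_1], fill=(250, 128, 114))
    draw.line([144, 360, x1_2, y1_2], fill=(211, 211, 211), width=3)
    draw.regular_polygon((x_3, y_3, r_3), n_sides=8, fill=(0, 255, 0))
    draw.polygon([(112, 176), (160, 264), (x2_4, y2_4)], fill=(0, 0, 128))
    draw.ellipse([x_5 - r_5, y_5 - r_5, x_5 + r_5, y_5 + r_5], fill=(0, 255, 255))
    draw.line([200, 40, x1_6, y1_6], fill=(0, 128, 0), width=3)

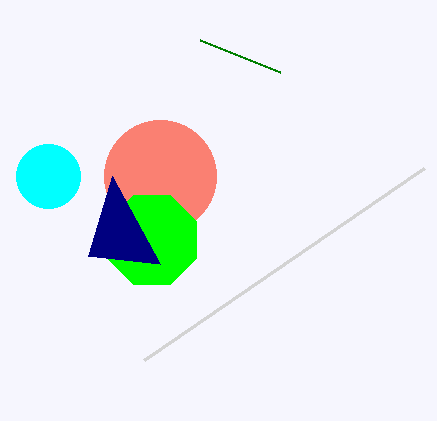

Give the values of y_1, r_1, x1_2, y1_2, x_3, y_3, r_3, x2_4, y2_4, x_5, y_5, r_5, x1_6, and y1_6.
y_1 = 176; r_1 = 56; x1_2 = 424; y1_2 = 168; x_3 = 152; y_3 = 240; r_3 = 48; x2_4 = 88; y2_4 = 256; x_5 = 48; y_5 = 176; r_5 = 32; x1_6 = 280; y1_6 = 72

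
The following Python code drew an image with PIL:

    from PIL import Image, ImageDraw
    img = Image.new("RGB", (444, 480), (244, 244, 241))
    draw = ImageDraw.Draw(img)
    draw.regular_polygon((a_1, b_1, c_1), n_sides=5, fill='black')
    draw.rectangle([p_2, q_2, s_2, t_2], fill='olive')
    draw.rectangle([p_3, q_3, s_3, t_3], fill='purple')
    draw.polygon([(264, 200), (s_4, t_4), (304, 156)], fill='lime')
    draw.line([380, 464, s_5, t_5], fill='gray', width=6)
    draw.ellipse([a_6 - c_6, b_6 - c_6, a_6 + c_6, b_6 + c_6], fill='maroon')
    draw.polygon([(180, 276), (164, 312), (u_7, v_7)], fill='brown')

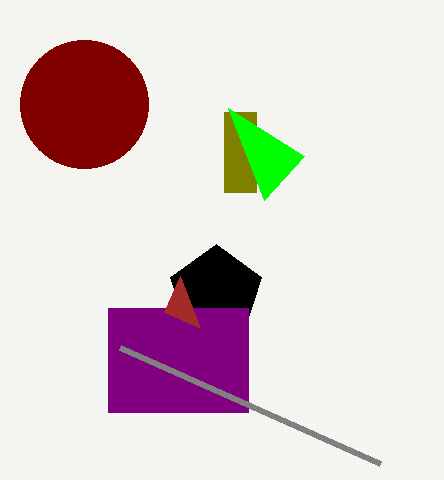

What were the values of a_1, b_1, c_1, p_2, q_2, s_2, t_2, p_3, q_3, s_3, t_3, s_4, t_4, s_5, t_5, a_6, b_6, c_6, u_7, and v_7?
a_1 = 216, b_1 = 292, c_1 = 48, p_2 = 224, q_2 = 112, s_2 = 256, t_2 = 192, p_3 = 108, q_3 = 308, s_3 = 248, t_3 = 412, s_4 = 228, t_4 = 108, s_5 = 120, t_5 = 348, a_6 = 84, b_6 = 104, c_6 = 64, u_7 = 200, v_7 = 328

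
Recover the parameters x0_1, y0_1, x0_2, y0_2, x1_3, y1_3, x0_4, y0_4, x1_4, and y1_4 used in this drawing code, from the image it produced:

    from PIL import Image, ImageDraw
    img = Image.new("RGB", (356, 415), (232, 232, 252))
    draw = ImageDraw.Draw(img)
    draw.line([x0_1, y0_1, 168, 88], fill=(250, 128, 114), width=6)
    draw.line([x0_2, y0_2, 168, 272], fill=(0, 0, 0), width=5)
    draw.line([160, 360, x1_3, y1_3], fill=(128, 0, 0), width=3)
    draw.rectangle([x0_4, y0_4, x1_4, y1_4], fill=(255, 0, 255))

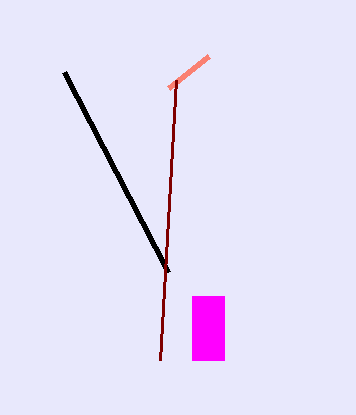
x0_1 = 208; y0_1 = 56; x0_2 = 64; y0_2 = 72; x1_3 = 176; y1_3 = 80; x0_4 = 192; y0_4 = 296; x1_4 = 224; y1_4 = 360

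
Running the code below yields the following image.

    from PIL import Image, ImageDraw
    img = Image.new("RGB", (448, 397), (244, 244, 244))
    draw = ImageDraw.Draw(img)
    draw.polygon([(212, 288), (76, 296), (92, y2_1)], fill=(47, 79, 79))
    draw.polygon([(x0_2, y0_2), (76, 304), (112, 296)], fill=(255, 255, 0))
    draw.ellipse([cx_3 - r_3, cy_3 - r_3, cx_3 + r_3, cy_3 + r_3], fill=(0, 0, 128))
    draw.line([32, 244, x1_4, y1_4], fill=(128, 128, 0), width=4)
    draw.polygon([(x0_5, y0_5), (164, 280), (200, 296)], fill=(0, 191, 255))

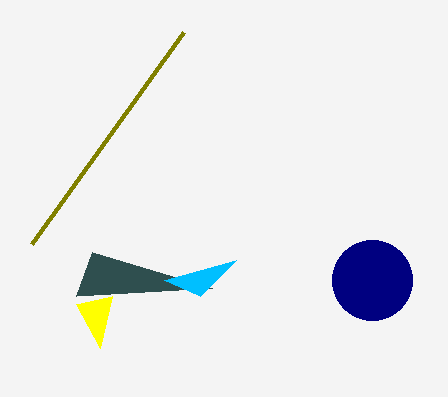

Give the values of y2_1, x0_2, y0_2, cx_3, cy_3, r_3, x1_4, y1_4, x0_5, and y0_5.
y2_1 = 252
x0_2 = 100
y0_2 = 348
cx_3 = 372
cy_3 = 280
r_3 = 40
x1_4 = 184
y1_4 = 32
x0_5 = 236
y0_5 = 260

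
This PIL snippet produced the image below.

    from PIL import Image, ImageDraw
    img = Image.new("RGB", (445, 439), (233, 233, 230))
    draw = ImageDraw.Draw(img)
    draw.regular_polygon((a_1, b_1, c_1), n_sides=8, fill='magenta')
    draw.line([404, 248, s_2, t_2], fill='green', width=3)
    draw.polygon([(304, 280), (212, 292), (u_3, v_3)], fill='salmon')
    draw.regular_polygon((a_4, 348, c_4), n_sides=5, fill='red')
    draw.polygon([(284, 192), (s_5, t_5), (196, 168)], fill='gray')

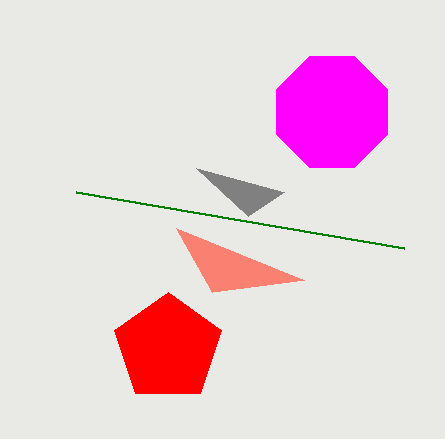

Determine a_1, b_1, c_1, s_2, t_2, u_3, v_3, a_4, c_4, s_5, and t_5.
a_1 = 332; b_1 = 112; c_1 = 60; s_2 = 76; t_2 = 192; u_3 = 176; v_3 = 228; a_4 = 168; c_4 = 56; s_5 = 248; t_5 = 216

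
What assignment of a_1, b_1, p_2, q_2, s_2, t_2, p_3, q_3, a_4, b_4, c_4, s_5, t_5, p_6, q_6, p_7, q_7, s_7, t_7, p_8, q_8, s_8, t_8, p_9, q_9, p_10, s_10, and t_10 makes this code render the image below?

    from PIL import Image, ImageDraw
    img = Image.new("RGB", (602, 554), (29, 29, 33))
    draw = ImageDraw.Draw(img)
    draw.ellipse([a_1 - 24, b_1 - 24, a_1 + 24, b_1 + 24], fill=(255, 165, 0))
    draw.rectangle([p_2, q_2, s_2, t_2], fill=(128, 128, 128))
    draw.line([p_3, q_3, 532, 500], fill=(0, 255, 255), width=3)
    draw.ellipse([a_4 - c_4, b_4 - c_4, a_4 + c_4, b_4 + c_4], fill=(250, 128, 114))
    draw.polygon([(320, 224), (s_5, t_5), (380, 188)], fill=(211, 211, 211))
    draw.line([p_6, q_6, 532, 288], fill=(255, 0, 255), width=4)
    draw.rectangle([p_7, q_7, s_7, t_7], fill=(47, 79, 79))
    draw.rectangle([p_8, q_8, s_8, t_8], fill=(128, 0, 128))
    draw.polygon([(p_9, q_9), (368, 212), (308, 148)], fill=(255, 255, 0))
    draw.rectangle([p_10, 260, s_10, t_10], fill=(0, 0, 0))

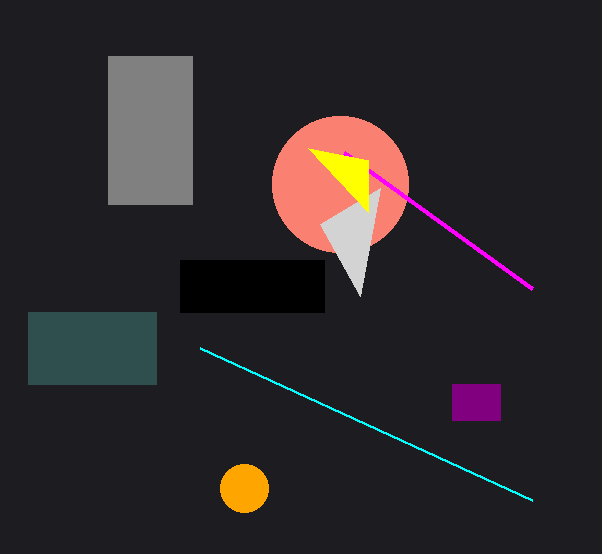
a_1 = 244, b_1 = 488, p_2 = 108, q_2 = 56, s_2 = 192, t_2 = 204, p_3 = 200, q_3 = 348, a_4 = 340, b_4 = 184, c_4 = 68, s_5 = 360, t_5 = 296, p_6 = 344, q_6 = 152, p_7 = 28, q_7 = 312, s_7 = 156, t_7 = 384, p_8 = 452, q_8 = 384, s_8 = 500, t_8 = 420, p_9 = 368, q_9 = 160, p_10 = 180, s_10 = 324, t_10 = 312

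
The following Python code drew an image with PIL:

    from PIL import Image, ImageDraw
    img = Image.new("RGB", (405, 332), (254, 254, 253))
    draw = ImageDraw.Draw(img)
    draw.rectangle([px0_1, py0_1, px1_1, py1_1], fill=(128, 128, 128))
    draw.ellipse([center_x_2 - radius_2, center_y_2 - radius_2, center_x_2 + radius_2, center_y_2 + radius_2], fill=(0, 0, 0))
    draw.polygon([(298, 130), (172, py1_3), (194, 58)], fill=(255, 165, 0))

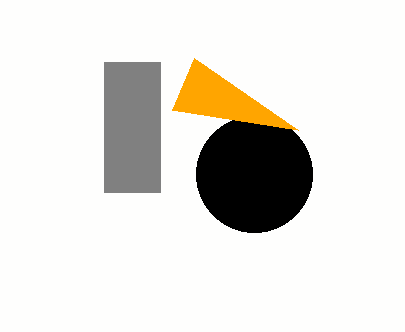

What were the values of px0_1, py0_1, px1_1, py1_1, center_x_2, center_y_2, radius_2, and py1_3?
px0_1 = 104
py0_1 = 62
px1_1 = 160
py1_1 = 192
center_x_2 = 254
center_y_2 = 174
radius_2 = 58
py1_3 = 110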